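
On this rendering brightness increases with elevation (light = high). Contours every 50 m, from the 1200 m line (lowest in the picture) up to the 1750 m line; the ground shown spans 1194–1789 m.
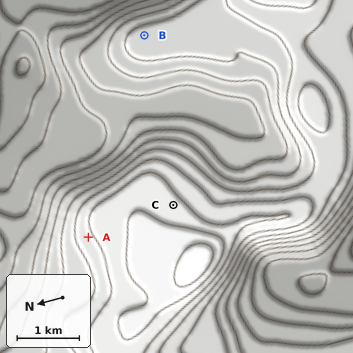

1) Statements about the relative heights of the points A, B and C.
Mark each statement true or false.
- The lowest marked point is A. false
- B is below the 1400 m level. false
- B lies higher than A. false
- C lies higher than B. true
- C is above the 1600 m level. true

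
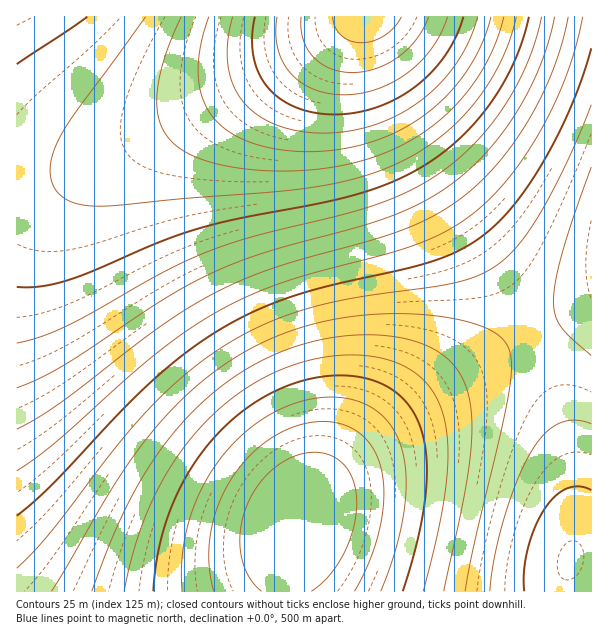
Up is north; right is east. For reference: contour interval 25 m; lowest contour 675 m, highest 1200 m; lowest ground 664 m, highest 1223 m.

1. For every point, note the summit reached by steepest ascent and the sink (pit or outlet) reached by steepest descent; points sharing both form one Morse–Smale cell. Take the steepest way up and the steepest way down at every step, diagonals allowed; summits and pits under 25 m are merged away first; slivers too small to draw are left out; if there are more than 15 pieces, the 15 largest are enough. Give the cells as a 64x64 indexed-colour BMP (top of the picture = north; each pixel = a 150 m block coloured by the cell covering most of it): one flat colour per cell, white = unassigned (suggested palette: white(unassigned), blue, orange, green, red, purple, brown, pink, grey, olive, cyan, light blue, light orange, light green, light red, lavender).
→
<image width="64" height="64" href="data:image/bmp;base64,Qk12CAAAAAAAAHYAAAAoAAAAQAAAAEAAAAABAAQAAAAAAAAIAAATCwAAEwsAABAAAAAAAAAA////ALR3HwAOf/8ALKAsACgn1gC9Z5QAS1aMAMJ34wB/f38AIr28AM++FwDox64AeLv/AIrfmACWmP8A1bDFABERERERERERERERERERESIiIiIiIiIiIiIiIiIiIiIiERERERERERERERERERERIiIiIiIiIiIiIiIiIiIiIiIREREREREREREREREREREiIiIiIiIiIiIiIiIiIiIiIhERERERERERERERERERESIiIiIiIiIiIiIiIiIiIiIiEREREREREREREREREREREiIiIiIiIiIiIiIiIiIiIiIRERERERERERERERERERESIiIiIiIiIiIiIiIiIiIiIhERERERERERERERERERERIiIiIiIiIiIiIiIiIiIiIiEREREREREREREREREREREiIiIiIiIiIiIiIiIiIiIiIRERERERERERERERERERERIiIiIiIiIiIiIiIiIiIiIhEREREREREREREREREREREiIiIiIiIiIiIiIiIiIiIiERERERERERERERERERERERIiIiIiIiIiIiIiIiIiIiIRERERERERERERERERERERESIiIiIiIiIiIiIiIiIiIhEREREREREREREREREREREREiIiIiIiIiIiIiIiIiIiERERERERERERERERERERERERIiIiIiIiIiIiIiIiIiIRERERERERERERERERERERERESIiIiIiIiIiIiIiIiIhEREREREREREREREREREREREREiIiIiIiIiIiIiIiIiERERERERERERERERERERERERERIiIiIiIiIiIiIiIiIRERERERERERERERERERERERERESIiIiIiIiIiIiIiIhEREREREREREREREREREREREREREiIiIiIiIiIiIiIiERERERERERERERERERERERERERERIiIiIiIiIiIiIiIRERERERERERERERERERERERERERERIiIiIiIiIiIiIhERERERERERERERERERERERERERERESIiIiIiIiIiIiEREREREREREREREREREREREREREREREiIiIiIiIiIiIREREREREREREREREREREREREREREREREiIiIiIiIiIhEREREREREREREREREREREREREREREREREiIiIiIiIiERERERERERERERERERERERERERERERERERIiIiIiIiIRERERERERERERERERERERERERERERERERERIiIiIiIhERERERERERERERERERERERERERERERERERERIiIiIiERERERERERERERERERERERERERERERERERERERIiIiIRERERERERERERERERERERERERERERERERERERERIiIhERERERERERERERERERERERERERERERERERERERERIiERERERERERERERERERERERERERERERERERERERERERIRERERERERERERERERERERERERERERERERERERERERERERERERERERERERERERERERERERERERERERERERERERERERERERERERERERERERERERERERERERERERERERERERERERERERERERERERERERERERERERERERERERERERERERERERERERERERERERERERERERERERERERERERERERERERERERERERERERERERERERERERERERERERERERERERERERERERERERERERERERERERERERERERERERERERERERERERERERERERERERERERERERERERERERERERERERERERERERERERERERERERERERERERERERERERERERERERERERERERERERERERERERERERERERERERERERERERERERERERERERERERERERERERERERERERERERERERERERERERERERERERERERERERERERERERERERERERERERERERERERERERERERERERERERERERERERERERERERERERERERERERERERERERERERERERERERERERERERERERERERMzMzEREREREREREREREREREREREREREREREREREREREzMzMzERERERERERERERERERERERERERERERERERERETMzMzMzERERERERERERERERERERERERERERERERERERMzMzMzMzEREREREREREREREREREREREREREREREREREzMzMzMzMzERERERERERERERERERERERERERERERERETMzMzMzMzMzERERERERERERERERERERERERERERERERMzMzMzMzMzMzEREREREREREREREREREREREREREREREzMzMzMzMzMzMzERERERERERERERERERERERERERERETMzMzMzMzMzMzMzERERERERERERERERERERERERERERMzMzMzMzMzMzMzMzEREREREREREREREREREREREREREzMzMzMzMzMzMzMzMzERERERERERERERERERERERERETMzMzMzMzMzMzMzMzMzERERERERERERERERERERERERMzMzMzMzMzMzMzMzMzMzEREREREREREREREREREREREzMzMzMzMzMzMzMzMzMzMxERERERERERERERERERERETMzMzMzMzMzMzMzMzMzMzMxERERERERERERERERERERMzMzMzMzMzMzMzMzMzMzMzMREREREREREREREREREREzMzMzMzMzMzMzMzMzMzMzMzMRERERERERERERERERETMzMzMzMzMzMzMzMzMzMzMzMzERERERERERERERERER"/>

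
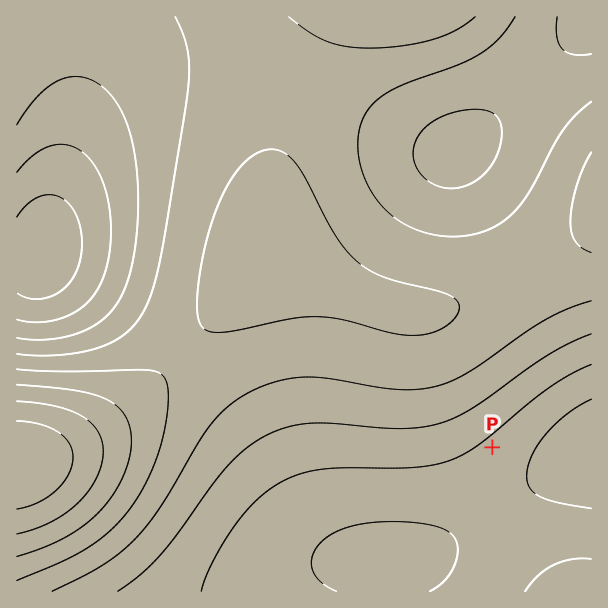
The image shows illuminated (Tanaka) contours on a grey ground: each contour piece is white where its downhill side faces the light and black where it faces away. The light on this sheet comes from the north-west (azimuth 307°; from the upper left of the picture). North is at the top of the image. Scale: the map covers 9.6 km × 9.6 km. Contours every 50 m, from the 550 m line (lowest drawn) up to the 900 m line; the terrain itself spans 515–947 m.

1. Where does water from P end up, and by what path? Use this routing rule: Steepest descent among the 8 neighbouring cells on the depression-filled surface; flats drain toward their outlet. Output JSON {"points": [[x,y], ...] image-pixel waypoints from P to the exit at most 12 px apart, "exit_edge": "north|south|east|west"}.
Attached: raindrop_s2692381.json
{"points": [[492, 447], [504, 459], [516, 470], [528, 470], [540, 470], [552, 470], [564, 465], [576, 461], [588, 456], [591, 456]], "exit_edge": "east"}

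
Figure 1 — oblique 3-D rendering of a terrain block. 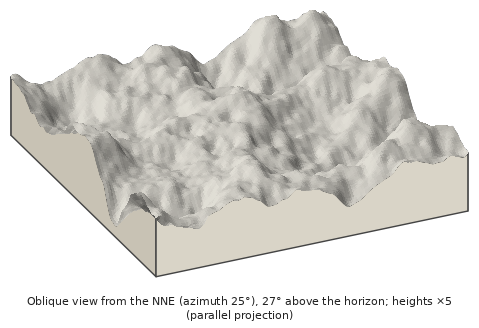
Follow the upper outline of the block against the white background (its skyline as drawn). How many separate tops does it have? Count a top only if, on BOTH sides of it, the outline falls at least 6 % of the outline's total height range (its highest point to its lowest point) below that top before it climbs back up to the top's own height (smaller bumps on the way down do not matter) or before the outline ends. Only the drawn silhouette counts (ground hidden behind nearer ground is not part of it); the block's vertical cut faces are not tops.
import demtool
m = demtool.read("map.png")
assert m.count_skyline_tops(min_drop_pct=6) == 3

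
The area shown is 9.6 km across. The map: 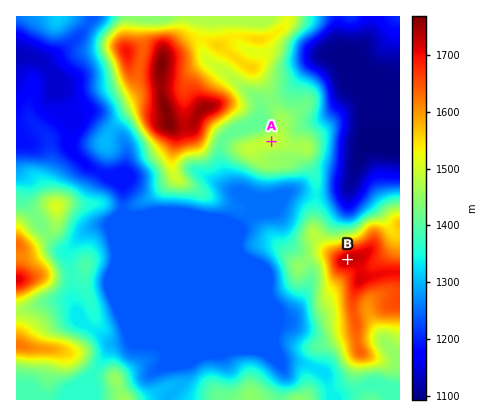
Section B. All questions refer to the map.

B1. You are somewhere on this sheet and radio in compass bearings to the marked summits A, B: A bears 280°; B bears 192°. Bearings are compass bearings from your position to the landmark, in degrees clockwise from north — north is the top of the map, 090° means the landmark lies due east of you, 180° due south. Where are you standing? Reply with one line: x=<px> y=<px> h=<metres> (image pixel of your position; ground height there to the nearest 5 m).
x=369 y=159 h=1105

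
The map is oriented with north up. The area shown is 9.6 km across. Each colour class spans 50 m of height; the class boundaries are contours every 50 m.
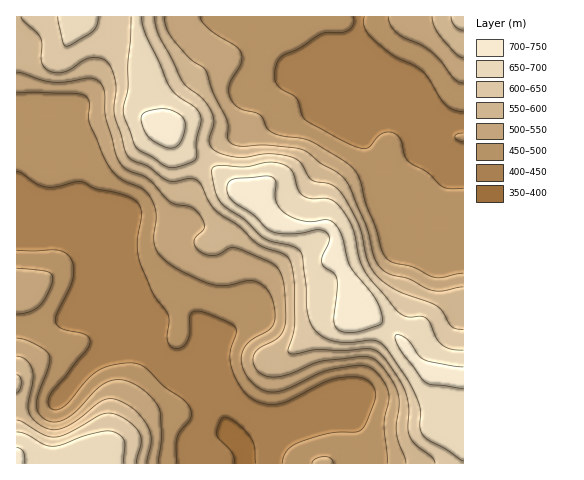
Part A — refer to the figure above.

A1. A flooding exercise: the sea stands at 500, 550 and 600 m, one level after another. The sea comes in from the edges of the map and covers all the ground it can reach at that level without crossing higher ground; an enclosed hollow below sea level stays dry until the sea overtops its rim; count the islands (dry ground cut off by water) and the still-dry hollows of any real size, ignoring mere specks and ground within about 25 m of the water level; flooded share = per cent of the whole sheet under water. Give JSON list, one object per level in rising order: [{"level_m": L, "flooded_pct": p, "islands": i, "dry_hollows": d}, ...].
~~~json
[{"level_m": 500, "flooded_pct": 51, "islands": 0, "dry_hollows": 0}, {"level_m": 550, "flooded_pct": 65, "islands": 0, "dry_hollows": 0}, {"level_m": 600, "flooded_pct": 75, "islands": 0, "dry_hollows": 0}]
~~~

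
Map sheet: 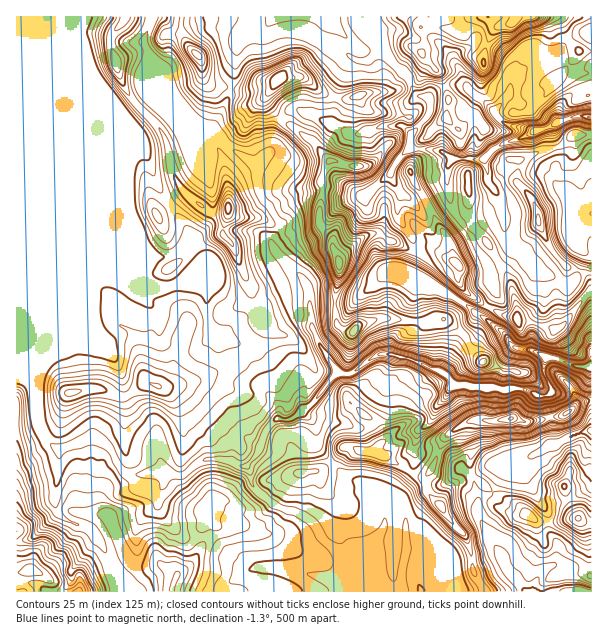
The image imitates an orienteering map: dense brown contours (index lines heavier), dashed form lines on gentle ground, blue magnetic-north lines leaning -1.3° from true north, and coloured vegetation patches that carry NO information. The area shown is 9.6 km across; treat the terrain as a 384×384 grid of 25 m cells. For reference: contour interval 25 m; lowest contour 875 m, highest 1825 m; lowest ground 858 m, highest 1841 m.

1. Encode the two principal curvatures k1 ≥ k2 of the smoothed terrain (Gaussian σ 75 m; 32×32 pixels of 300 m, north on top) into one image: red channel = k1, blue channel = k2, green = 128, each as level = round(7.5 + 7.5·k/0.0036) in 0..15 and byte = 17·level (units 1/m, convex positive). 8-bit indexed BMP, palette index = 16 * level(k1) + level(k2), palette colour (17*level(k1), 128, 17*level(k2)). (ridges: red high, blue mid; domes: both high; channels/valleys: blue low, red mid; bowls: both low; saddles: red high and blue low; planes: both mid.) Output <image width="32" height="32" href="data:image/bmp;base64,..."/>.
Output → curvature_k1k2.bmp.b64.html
<image width="32" height="32" href="data:image/bmp;base64,Qk02CAAAAAAAADYEAAAoAAAAIAAAACAAAAABAAgAAAAAAAAEAAATCwAAEwsAAAABAAAAAAAAAIAAABGAAAAigAAAM4AAAESAAABVgAAAZoAAAHeAAACIgAAAmYAAAKqAAAC7gAAAzIAAAN2AAADugAAA/4AAAACAEQARgBEAIoARADOAEQBEgBEAVYARAGaAEQB3gBEAiIARAJmAEQCqgBEAu4ARAMyAEQDdgBEA7oARAP+AEQAAgCIAEYAiACKAIgAzgCIARIAiAFWAIgBmgCIAd4AiAIiAIgCZgCIAqoAiALuAIgDMgCIA3YAiAO6AIgD/gCIAAIAzABGAMwAigDMAM4AzAESAMwBVgDMAZoAzAHeAMwCIgDMAmYAzAKqAMwC7gDMAzIAzAN2AMwDugDMA/4AzAACARAARgEQAIoBEADOARABEgEQAVYBEAGaARAB3gEQAiIBEAJmARACqgEQAu4BEAMyARADdgEQA7oBEAP+ARAAAgFUAEYBVACKAVQAzgFUARIBVAFWAVQBmgFUAd4BVAIiAVQCZgFUAqoBVALuAVQDMgFUA3YBVAO6AVQD/gFUAAIBmABGAZgAigGYAM4BmAESAZgBVgGYAZoBmAHeAZgCIgGYAmYBmAKqAZgC7gGYAzIBmAN2AZgDugGYA/4BmAACAdwARgHcAIoB3ADOAdwBEgHcAVYB3AGaAdwB3gHcAiIB3AJmAdwCqgHcAu4B3AMyAdwDdgHcA7oB3AP+AdwAAgIgAEYCIACKAiAAzgIgARICIAFWAiABmgIgAd4CIAIiAiACZgIgAqoCIALuAiADMgIgA3YCIAO6AiAD/gIgAAICZABGAmQAigJkAM4CZAESAmQBVgJkAZoCZAHeAmQCIgJkAmYCZAKqAmQC7gJkAzICZAN2AmQDugJkA/4CZAACAqgARgKoAIoCqADOAqgBEgKoAVYCqAGaAqgB3gKoAiICqAJmAqgCqgKoAu4CqAMyAqgDdgKoA7oCqAP+AqgAAgLsAEYC7ACKAuwAzgLsARIC7AFWAuwBmgLsAd4C7AIiAuwCZgLsAqoC7ALuAuwDMgLsA3YC7AO6AuwD/gLsAAIDMABGAzAAigMwAM4DMAESAzABVgMwAZoDMAHeAzACIgMwAmYDMAKqAzAC7gMwAzIDMAN2AzADugMwA/4DMAACA3QARgN0AIoDdADOA3QBEgN0AVYDdAGaA3QB3gN0AiIDdAJmA3QCqgN0Au4DdAMyA3QDdgN0A7oDdAP+A3QAAgO4AEYDuACKA7gAzgO4ARIDuAFWA7gBmgO4Ad4DuAIiA7gCZgO4AqoDuALuA7gDMgO4A3YDuAO6A7gD/gO4AAID/ABGA/wAigP8AM4D/AESA/wBVgP8AZoD/AHeA/wCIgP8AmYD/AKqA/wC7gP8AzID/AN2A/wDugP8A/4D/AJaWpceWhXd2p5d2h4eHiIeHh4eHh4eXh3bHp5WGpZSkp6eXlYWGl5ioqIeHd3aGhoeHh4eHh4d3ddd1hoeGhqaEuJaGdZeVqIeFpnZ3h4eHh4eHd4eHh3aU1nR2hqd1priUhYSGp4WXhYaXl5eXmJeGh4eHh4eGhPikhIanpKbIpnWEl6eol3aGmJiHl5eEhYaHiIiHhoT4pnOnuMiDt7indYWHh4Z2hoaXqJiXg5eIh5eHd3d0t8aVhaaWhJXHhaeGhYiHloaGhoSXmIWmqLiol4R0dKa3tnSVdnaGlsiGp4aGh4iFmIeHl4SElYSGhoW0yMfIpoXGZJV0dYWFt5anhJaGdoeHdoeYh4eXg6iYhaa3lbiWo+fHloZ0lHKAk6aEp3d2hpd2hpeHd4eXgpSVhoSmlbekhNf49/n49PmTtoS4l4anl3Wnh4eHh5iWloKmyJd2hpaBpqeGx4Nx5PSlhbi4uJamuKiXh4eHh4iHpqG3poeXqKWAkHCQ0LD1k4eGloaHdZeXh4eHh4eHh3e4gMCgt7SQcKbq9/b6wMBwd4eGh3Z2l4eHh3d3h4eHl6SC6IRwkqenlda3cJCR1rN3d4eHhoeHh4eYhneHiJingMj51ra2uKjGp5Cy5fnZg4d3h4eHmId3h5iGmIeXl4aB55O3yLanybeA4/i3hce0h4eHh4eIh4eGh4aGl6eGh3L1g3OWhnWBsOZzxnWGddeHh4eHh4eHhpeGd3XHl4aFY9bHc3V1c5X5lIW3dXaWtoeHh4eHh3d2lpd2dNd2hoWE6NmEdIS2t+mDloaGlteEh3eHh4d3h4andpTXp3V1hZX4tuXn1pant4OnhYXmdIaHh4eHh4eFp6eFhcalppV018amhLaElseCloZ2t8d0h3d3d4eHh4W4lafF2KeFhoXWpHRzuIS1lZSnhXXWpoWHd4eHh4eHhpaWt3S2loWXlra2c4KTlNZ0lrdzp8eEdoeHh4eHh4eGhceGdqeGhod1ltb3+ZLVtoWktqSnlnWHh4d3d4eHh4d1x3aHloSGdXTGt4WV55CzcrSjkLXXx6aGh3eHh3d3dpa3hoeFuHZ117eFdHO0orW1yKbYoWCg1/h3d3eHd4aVx4aGhoW4p6WFhHWXuLempLaXt4LG2JSQgHeHh4eHhNZ2hoaolZbIpmWWtsfIppVzlKeTlYWXx6XXh4eHh4TXlXd1lseVlLj519eFdYWWk6XGg7S0dYeYp5aHh4eHhOmWhXWn6IWEhZbYhoZ2hoWEuKeC2cdzh4eHl3eHh4aWxnSktuemhXaGhZSEhpeHhaenhJaVxYRjhZaWh4eHhoXHqIKmpnaHh4eHh4eYhnaGlqiXl5an2dbFp5U="/>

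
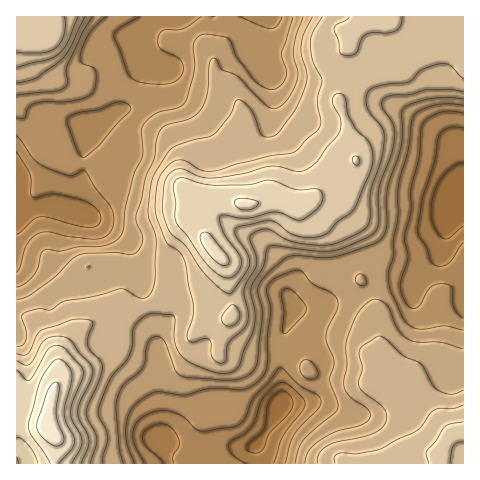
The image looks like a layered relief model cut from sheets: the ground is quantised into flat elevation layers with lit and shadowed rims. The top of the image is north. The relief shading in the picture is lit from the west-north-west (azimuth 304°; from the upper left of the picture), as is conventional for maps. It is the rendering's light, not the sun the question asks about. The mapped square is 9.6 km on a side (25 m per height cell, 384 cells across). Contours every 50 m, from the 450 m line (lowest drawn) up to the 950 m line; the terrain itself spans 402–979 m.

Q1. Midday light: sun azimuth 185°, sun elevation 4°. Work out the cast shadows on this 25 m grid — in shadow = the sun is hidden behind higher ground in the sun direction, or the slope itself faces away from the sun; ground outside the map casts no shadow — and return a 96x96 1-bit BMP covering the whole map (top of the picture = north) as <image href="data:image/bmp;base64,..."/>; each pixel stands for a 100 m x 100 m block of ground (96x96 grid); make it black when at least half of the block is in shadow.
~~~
<image width="96" height="96" href="data:image/bmp;base64,Qk2+BAAAAAAAAD4AAAAoAAAAYAAAAGAAAAABAAEAAAAAAIAEAAATCwAAEwsAAAIAAAAAAAAA////AAAAAAAAAAH8AAf8AAAAAAAAAAP8AA/8AAcAAAAAAAH8AA/8B//+AAAAAAH+AAf8B///wAAAAAH8AAP8D////gAAH4H8AAA4/////wAAP+H4AAAB/////4AAf/HwAAAB/////4AA//DAAAAB/////54A//AAAAAB//////8Qf/AAAAAB////P/8Af+AAAAAB///+H/8AP8AAAAAA///4B/8AH4AAAAAA///gA/8ADgAAAAAAf/+AAf8AAAAAAAAAAf4AAP8AAAAAAAAAAHwAAP//AAAAAAAAADwAAH//gAAAAAAAABgAAH//4AAAAAAAAAAAAH///4AAAAAAAAAAAD///8AAAAAAAAAAAD///+AAAAAAAAAAPx///+AAAAAAAAAAf5///+AAAAAAAAAB/////+AAAAAAAAB7/////8AAAAAAAAB7/////8AAAAAAAABz/////4AAAAAAAAAB/////4AAAAAAAAAB//9//4AAAAAAAAAB//9//4AAAAAAAAAB//9//+AAAABAAAAf//////gAAAP4AAA///////wAAAH+AAAf//////wAAAH+AAAP//////xwAAD+AAAP//////hwAAB8AAAH//////jwAAAAAAAH//////ngAAAAAAAH/////7HAAAAAAAAD/////4EAAAAAAAHD/////wEAAAAAAAHAf/////gAAAAAAABAP/9///4AAAfwAAAAH/9///8AAA/wAAAAD/9///8AAB/wAAAAD/////8AAD/wAAAAD/////8AAH/wAAAAD/////8AAP/gAAAAB/////8AAf/AAAAAB/////4AA/8AAAAAA/////4AAf4AAAAAAf9///4AAfgAAAAAAf8///4AAOAAAAAAAP8///wAAAAAAAAAAP8///wAAADwAAAAAH8///gAAAf8fgAAAH8///gAA////4AAAD8///AAD////+AAAB8f/+AD/////+AAAAMf/+AP/////+AAAAAN/8Af/////8AAAAAI/4Af/////8AAAAAIf4Af/////8AAAAAAf4AP/////8AAAAAAP4AH/////8BwAAAAP4AH/////8PwAAAAP4AD///////wAAAAH4AD///////wAAAAH4AD//////PwAAAAH4AB/////+H+AAAAH4AD/////8D/wAAAD4H//////4D/wAAADwH//////4B/wAAAAAD//////wB/wAAAAAA//////gB/wAAAAAAP/////gA/gAAAAAAH/////gA/AAAAAAAH/////A4QAAAAAAAH/////D8AAAAAAAAf/////B+AAAAAAAA//////B8AAAAABAA//////A8AAAAABgAf/////AAAAAAABwAD////+AAAAAAAB4AB////+AAAAAAAA4AA////8AAAAAAAAYAAf///8AAAAAAAAAAAf///8AAAAAAAAAAAP///8AAAAAAAAAAAP///9AAAAAAAAAAAf////wAAAAAAAAAA/////4AAAAAAgAAB//////AAAAAAAAAB//////wAAAA="/>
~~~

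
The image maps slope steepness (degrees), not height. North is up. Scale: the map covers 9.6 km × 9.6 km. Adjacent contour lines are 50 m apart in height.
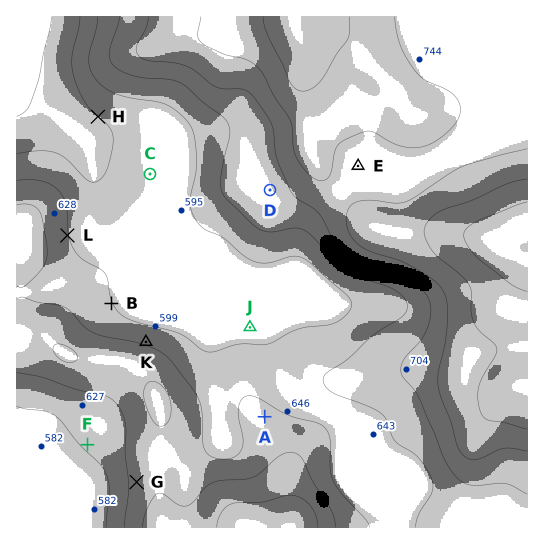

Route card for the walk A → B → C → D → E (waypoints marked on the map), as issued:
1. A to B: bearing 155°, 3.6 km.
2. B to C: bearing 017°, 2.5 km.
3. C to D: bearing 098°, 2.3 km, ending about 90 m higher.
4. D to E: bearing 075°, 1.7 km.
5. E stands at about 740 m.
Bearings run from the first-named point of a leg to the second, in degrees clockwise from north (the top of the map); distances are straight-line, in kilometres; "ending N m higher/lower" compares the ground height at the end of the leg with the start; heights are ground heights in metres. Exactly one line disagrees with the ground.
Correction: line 1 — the bearing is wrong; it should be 306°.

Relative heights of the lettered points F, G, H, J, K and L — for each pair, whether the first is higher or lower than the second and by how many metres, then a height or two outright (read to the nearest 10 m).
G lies higher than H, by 120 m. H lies lower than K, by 90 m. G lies higher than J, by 80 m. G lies higher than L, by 70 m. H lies lower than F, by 60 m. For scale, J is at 590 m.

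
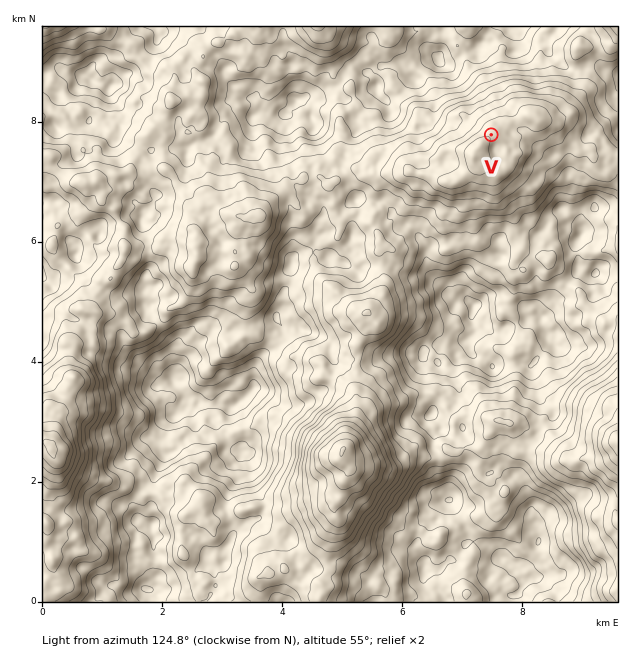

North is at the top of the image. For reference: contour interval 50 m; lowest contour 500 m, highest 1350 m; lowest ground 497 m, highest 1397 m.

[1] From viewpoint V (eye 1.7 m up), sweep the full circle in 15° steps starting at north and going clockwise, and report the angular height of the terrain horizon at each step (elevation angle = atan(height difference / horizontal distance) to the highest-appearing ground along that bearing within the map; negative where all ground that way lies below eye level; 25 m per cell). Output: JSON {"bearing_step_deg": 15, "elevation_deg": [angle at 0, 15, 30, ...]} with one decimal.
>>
{"bearing_step_deg": 15, "elevation_deg": [19.2, 18.8, 15.8, 12.5, 9.9, 10.0, 8.8, 9.3, 11.3, 14.3, 12.3, 10.9, 11.7, 12.0, 10.0, 9.0, 7.8, 7.2, 12.9, 15.6, 17.5, 19.9, 22.4, 20.3]}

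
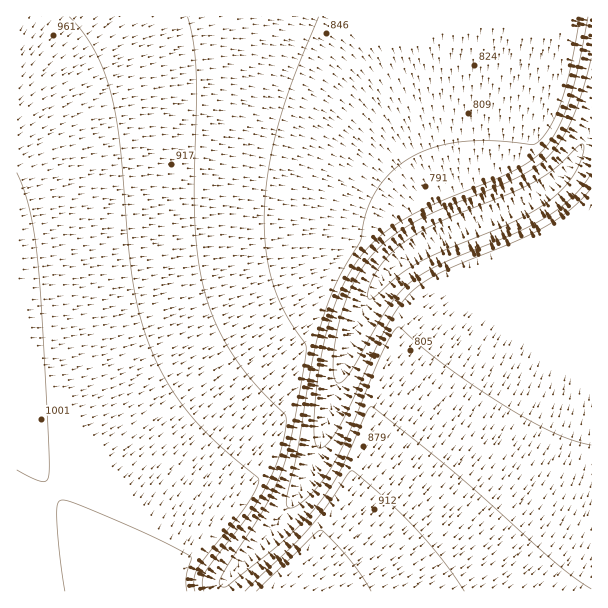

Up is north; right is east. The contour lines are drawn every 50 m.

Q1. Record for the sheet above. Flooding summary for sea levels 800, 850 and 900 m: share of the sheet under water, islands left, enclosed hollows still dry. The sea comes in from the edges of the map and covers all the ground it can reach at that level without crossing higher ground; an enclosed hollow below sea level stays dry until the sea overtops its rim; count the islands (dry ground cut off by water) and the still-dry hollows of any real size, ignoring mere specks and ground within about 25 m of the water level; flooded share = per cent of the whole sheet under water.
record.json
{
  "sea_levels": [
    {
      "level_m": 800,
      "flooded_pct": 21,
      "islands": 0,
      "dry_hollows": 0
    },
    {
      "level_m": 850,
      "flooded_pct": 45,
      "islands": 0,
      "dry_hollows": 0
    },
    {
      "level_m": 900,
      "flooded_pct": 60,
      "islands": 0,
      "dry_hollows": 0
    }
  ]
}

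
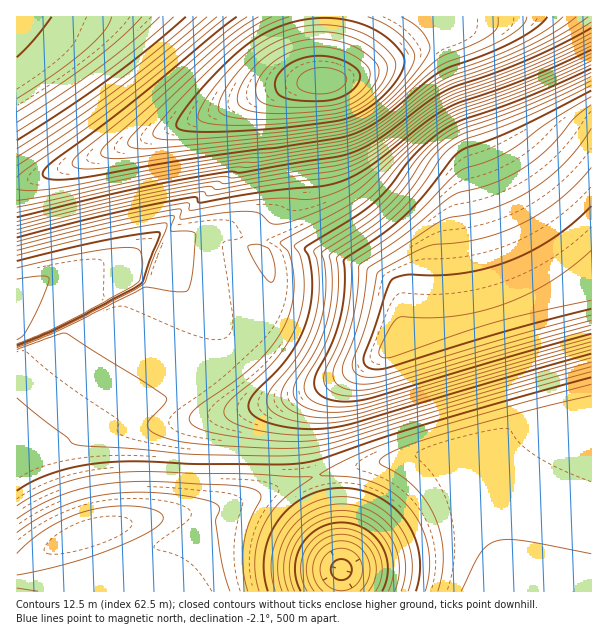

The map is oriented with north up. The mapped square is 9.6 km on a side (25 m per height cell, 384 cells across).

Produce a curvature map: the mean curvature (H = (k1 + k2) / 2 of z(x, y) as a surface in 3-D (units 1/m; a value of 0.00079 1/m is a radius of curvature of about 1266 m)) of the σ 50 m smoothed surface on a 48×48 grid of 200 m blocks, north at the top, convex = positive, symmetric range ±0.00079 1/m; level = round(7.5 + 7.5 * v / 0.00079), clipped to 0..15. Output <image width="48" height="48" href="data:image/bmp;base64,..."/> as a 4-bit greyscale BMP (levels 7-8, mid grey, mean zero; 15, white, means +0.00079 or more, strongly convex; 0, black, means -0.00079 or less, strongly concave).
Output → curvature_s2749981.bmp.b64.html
<image width="48" height="48" href="data:image/bmp;base64,Qk32BAAAAAAAAHYAAAAoAAAAMAAAADAAAAABAAQAAAAAAIAEAAATCwAAEwsAABAAAAAAAAAAAAAAABEREQAiIiIAMzMzAERERABVVVUAZmZmAHd3dwCIiIgAmZmZAKqqqgC7u7sAzMzMAN3d3QDu7u4A////AHd3d3d4iIiIiIiId2ZVVnd4iIiIiIh3d3d3d3d3iIiIiIiId2VVVmd4iIiIiIh3d4iHd3d3d4iIiIiId2VVVmd4iIiIiIh3d4iIiId3d3iIiIiId2ZVZneIiIiIiId3d4iIiIiId3d4iIiId3ZmZ3eIiIiIiId3d4iIiIiIiId3eIiIh3d3d3iIiIiIiHd3d4iIiIiIiIiIiIiIiHd3d4iIiIiIiHd3d3iIiIiIiIiIiIiIiIiIiIiIiIiIh3d3d3d3iIiIiIiIiIiJmYiIiIiIiIiIh3d3d3d3d3iIiIiIiIiImZmYiIiIiIiId3d3d3d3d3d3d3d4iIiIiJmZmYiIiIiHd3d3d4d3d3d3d3d3d3iIiIiZmZmYiIh3d3d3d4iHd3d3d3d3d3d3d4iImZmZmZiIh3d3d4h4iId3d3d3d3d3d3d3iImZmZmZiIh3d3d3d4iIh3d3d3d3d3d3eIiIiZmZmZiIh3d3h3eIiIh3d3d3dmZmZ3iIiIiZmZmZmHd3d3d3iIiIh3d3ZmZmZnd3iIiIiJmZmXd3d3d3d3iIiIiHdmZmZmd3d3iIiIiJmXh3d3d3d3d4iIiIh3ZmVVZnd3d3eIiIiKh3d3d3d3d3eIiIiIh2ZVZmZmd3d3eIiM/Id3d3d3d3d4iIiIiHd2ZmZmZmd3d3dxB/yId3d3d3d3iIiIiHd3d3dmZmZmZ3d3dAb7h3d3d3d3eIiIiHd3d3d3dmZmZmZ3d3UH6od3iId3eIiIiId3d3d3d3dmZmZnd3d0GOqIiId3eIiIiId3d3d3d3d3d2Znd3d3dBmGd3d3eIiIiId3d3d3d3d3d3d2Znd3d3O3d3d3eIiIiHdmZ3d3d3d3d3d2ZmZmd3S4d3d3iIiIhlVnd3d3d3d3d3d3ZmZmZmVqd4iImZhlVnd3d3d3d3d3d3d3d3dmZmYqd3d3d2d4iIh3d3d3d3d3d3d4d3d3dmZUpmZ3eIiIiIiHd3d3iIiHd3d5iId3d3dlWWZmZ3iIiIiId3d3iIiIh3d5mYiId3d3VJdmZmZ4iIiIh3d3eIiIiId5mZmYiIh3dkiHZmZnd4iIiHd3eIiIiIh5mZmZmIiIh3V4d3Zmd3d3d3d3eIiIiIiImZqpmZiIiIh2iHd3d3d3dnd3eIiIiIiIiImZqqmZiIiId4d3d3d3dmZmZ3iIiIiHeIiImZqpmZmIiIiHd4iHd2ZmZmd3iIiHd4iIiImZqZmZmIiIiIiId3ZmZmZmd3eHd3eIiIiImZmZmZmYiZmYiHd2Z3ZmZmZ3d3d3iIiIiImZmZmZmZmZiId3d3d3ZmZnd3d3d4iIiIiIiJmZqqqZmIh3eHd3d3Znd3d3d3iIiIiIiIiZqqqpmYiIiIiHd3d3d3d3d3d4iIiIiIiImZmZmZiImIiIiHd3d3d3d3d3eIiIiIiIiIiImZmJmZmYiIiHd3d3d3d3d4iIiIiIiIiId4iJmZmZmYiHd3d3d3d3d3eIiIiIiIiHd3eIiZmZmZmXd3d3d3d3d3d4iIiIiIh3d3eIiIiZmZmQ=="/>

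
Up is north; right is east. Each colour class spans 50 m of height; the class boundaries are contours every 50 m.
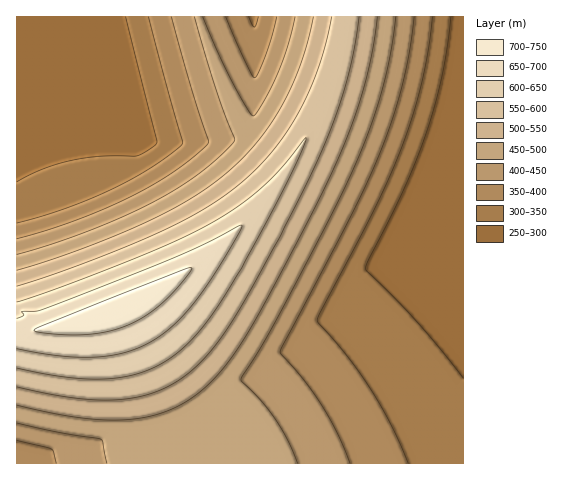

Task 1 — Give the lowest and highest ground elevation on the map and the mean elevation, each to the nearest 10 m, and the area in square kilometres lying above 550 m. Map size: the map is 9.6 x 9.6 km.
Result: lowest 250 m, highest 740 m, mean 440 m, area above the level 19.3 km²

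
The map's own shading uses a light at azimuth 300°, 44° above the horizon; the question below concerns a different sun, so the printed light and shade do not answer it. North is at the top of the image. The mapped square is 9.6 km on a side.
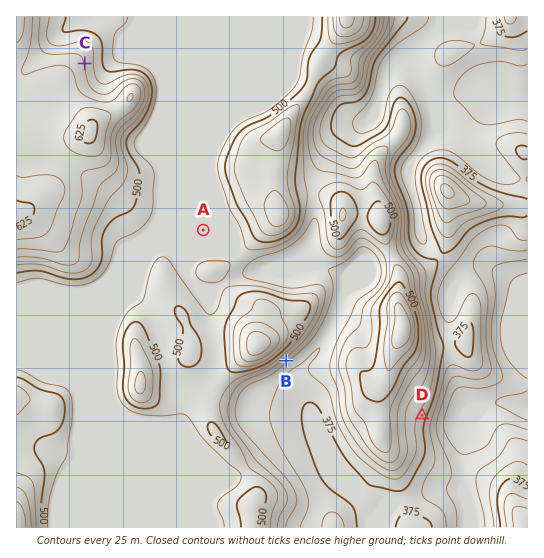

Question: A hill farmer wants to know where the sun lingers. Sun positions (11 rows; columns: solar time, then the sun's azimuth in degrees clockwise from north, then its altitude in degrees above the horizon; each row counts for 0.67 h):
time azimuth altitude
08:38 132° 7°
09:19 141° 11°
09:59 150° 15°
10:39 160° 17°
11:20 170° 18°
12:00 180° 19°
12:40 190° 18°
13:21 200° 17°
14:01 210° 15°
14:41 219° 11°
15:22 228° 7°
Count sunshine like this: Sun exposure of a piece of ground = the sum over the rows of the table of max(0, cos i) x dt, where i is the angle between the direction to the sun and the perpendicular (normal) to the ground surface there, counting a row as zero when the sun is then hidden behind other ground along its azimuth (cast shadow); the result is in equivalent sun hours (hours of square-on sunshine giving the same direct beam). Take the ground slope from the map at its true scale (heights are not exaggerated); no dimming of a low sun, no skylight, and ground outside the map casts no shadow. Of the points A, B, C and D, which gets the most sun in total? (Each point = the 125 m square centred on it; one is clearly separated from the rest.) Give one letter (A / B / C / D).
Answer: B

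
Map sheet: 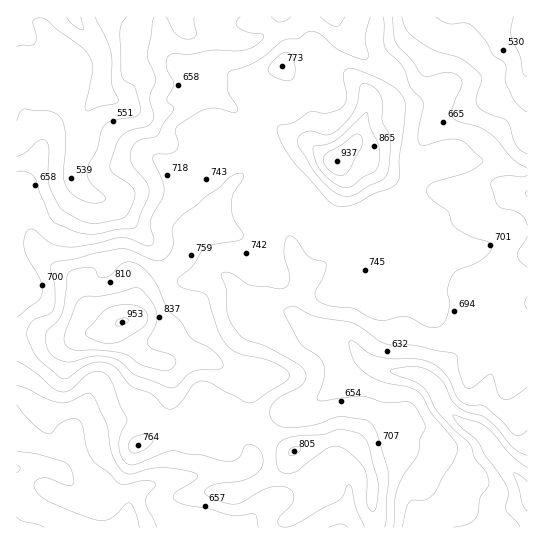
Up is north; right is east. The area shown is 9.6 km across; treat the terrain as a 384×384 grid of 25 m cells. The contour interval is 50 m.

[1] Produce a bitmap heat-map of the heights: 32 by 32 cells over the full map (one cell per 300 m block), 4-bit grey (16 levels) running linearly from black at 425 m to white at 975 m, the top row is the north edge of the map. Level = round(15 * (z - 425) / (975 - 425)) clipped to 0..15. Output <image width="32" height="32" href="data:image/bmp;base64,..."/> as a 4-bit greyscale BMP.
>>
<image width="32" height="32" href="data:image/bmp;base64,Qk12AgAAAAAAAHYAAAAoAAAAIAAAACAAAAABAAQAAAAAAAACAAATCwAAEwsAABAAAAAAAAAAAAAAABEREQAiIiIAMzMzAERERABVVVUAZmZmAHd3dwCIiIgAmZmZAKqqqgC7u7sAzMzMAN3d3QDu7u4A////ACIzMzNVZmZneHdnh1REMyIzNEREVmZ3d3iIeJdVREMhNERERFVniIh4iIiXVVRDISMzRWZmZnd4mYiIl2ZUQxEzRFV4h3eIeJqYiYdmVUITRFRWiZiIiIiZmZmHZmQxNFVVVniIiIiId3iId2ZTI1VVZWZ4iYiImHZnd2ZlM0VmZndniZqYmZmHZmZmVDVmZniZd5q7qqqamHZlRDNGZneJqqqszLuqmYdmVUVVZmZnmrzN3Lu6qId2ZlVmZnZmd5q83u3Lqph3dmZmd3d3ZneIm93uyqmXdmZnd4iIh3d2eJvMzLqZh3d3eIiIiId3dniaurupmIeIh3iJiIiHd3d4maqqmZmIiId4iZiIiId2eIiImImZmZiHiIiIiIiIdnd2ZneJmZmYiIiIiIiId3Z3ZURWeJmZiIiIiIiIh3dmdlQzRXiZmYiIiamIiHd2ZXZDNEV4iZmYiJvLqYh3dmVlQzRWeIiZmZmt3MqIiId2VUM0VneImZmavd3KiIiHZUVDNFZniIiImrvNuod3dlREQyM0VniIiJmZrLqXdmVUMzMiI1Z3d4iImZu6l3ZUQzMzITNWd3iIiZmaqYd2VEMzMyI0Vnd3iJmImZh2ZlQyIjMhNFZmd3iYiIeIZVVEMiIiEjRVVWZmeId3h1VEQzIiIRI0VUVmZmd2Z4ZUQzMi"/>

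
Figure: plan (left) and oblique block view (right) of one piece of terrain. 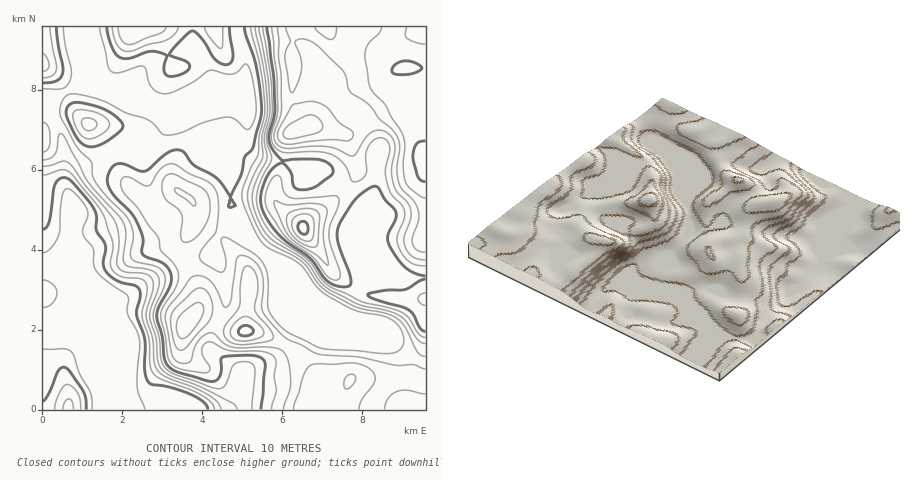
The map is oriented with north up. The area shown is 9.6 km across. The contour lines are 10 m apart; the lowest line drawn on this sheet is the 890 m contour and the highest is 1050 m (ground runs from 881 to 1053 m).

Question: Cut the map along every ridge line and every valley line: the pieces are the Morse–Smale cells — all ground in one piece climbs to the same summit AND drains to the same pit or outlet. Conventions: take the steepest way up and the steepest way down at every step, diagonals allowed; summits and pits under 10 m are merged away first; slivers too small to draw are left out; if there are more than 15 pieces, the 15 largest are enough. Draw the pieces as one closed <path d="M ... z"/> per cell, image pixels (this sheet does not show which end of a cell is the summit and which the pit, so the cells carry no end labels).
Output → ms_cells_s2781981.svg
<path d="M426 26l-188 0-1 8 8 24 1 10-2 6-24 12-20 3-21 7 57 0 14 6 8 0 32-2 16-9 6 0 24 6 10 12 8 3 10 8 14 24 1 8-5 42-16 38 2 54 38-2 10-5 18-3z"/><path d="M142 92l-44 0 46 19 12 7 9 10-8 12-5 4-18 0-20 6-18 11-22 9-8 12 5 18 0 68 29 66 0 47 1-59 7-18 20-8 26-18 48-20 16-22 15-14-4-50-11-26 0-18-3-14-39-17-18 2z"/><path d="M216 240l-14 18-48 20-26 18-20 8-7 18 0 64 3 8 0 16 112 0 12-2 7-6 5-14 1-14-7-8-20-12-4-8 4-16 12-26-2-24-6-18 0-14z"/><path d="M198 96l-22 2 39 16 3 14 0 18 11 26 3 36 14 28 62 62 36 14 15-26-1-76 2-8-32-30-22-9-16 1-36-9-5-5-3-8 1-20-11-10z"/><path d="M272 262l3 20 19 48-12 20-8 8-26 11-5 5-8 28-7 6-12 2 158 0 3-14 14-16 5-10 0-14-5-12-65-28z"/><path d="M312 91l-6 0-16 9-32 2-8 0-14-6-37 0 37 16 11 10-1 20 3 8 5 5 36 9 16-1 22 9 32 30-2 8 0 22 18-46 3-40-17-29-16-8-10-12z"/><path d="M192 26l-118 0 0 34 3 16-5 12 24 4 46 0 16 7 12 0 18-8 22-15-7-18-10-14z"/><path d="M232 208l1 14-17 16 2 24 6 18 2 24-12 26-4 16 4 8 20 12 8 10 6-7 26-11 12-14 8-18-17-38-2-16-5-14-24-22z"/><path d="M74 88l-21 10-2 14 12 32 0 34 3 9 3-11 9-8 16-6 26-14 14-4 18 0 13-14-9-12-12-7-46-19z"/><path d="M60 319l-18 3 0 88 62 0 0-16-4-10 0-20-7-18-9-14z"/><path d="M426 277l-14 1-14 6-38 2-16 26-34-12 12 12 68 28 24 18 12 4z"/><path d="M46 112l-4 0 0 154 28 2 1-68-8-22 1-28-7-26-5-8z"/><path d="M70 267l-28 1 0 52 12 1 6-2 24 13 9 14 7 17 0-29-22-54z"/><path d="M236 26l-44 0 1 18 10 14 7 18-12 10-16 9 18-6 20-3 24-12 2-6-1-10-7-20z"/><path d="M74 26l-32 0 0 86 8 2 3-16 17-8 6-8z"/>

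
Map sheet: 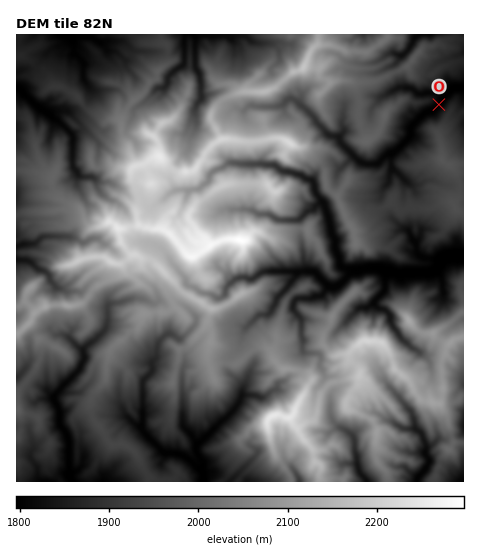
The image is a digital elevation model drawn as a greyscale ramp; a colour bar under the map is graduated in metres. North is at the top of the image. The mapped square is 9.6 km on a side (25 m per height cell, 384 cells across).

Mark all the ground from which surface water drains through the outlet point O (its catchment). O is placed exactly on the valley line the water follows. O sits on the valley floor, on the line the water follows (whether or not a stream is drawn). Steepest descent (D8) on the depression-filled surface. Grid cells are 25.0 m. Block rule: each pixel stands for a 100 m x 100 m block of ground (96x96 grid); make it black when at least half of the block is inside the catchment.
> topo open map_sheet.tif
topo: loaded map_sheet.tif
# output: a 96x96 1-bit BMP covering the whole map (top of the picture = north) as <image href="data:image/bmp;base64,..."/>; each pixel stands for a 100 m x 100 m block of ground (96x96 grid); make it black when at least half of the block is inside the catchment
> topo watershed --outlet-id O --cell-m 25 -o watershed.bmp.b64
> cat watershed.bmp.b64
<image width="96" height="96" href="data:image/bmp;base64,Qk2+BAAAAAAAAD4AAAAoAAAAYAAAAGAAAAABAAEAAAAAAIAEAAATCwAAEwsAAAIAAAAAAAAA////AAAAAAAAAAAAAAAAAAAAAAAAAAAAAAAAAAAAAAAAAAAAAAAAAAAAAAAAAAAAAAAAAAAAAAAAAAAAAAAAAAAAAAAAAAAAAAAAAAAAAAAAAAAAAAAAAAAAAAAAAAAAAAAAAAAAAAAAAAAAAAAAAAAAAAAAAAAAAAAAAAAAAAAAAAAAAAAAAAAAAAAAAAAAAAAAAAAAAAAAAAAAAAAAAAAAAAAAAAAAAAAAAAAAAAAAAAAAAAAAAAAAAAAAAAAAAAAAAAAAAAAAAAAAAAAAAAAAAAAAAAAAAAAAAAAAAAAAAAAAAAAAAAAAAAAAAAAAAAAAAAAAAAAAAAAAAAAAAAAAAAAAAAAAAAAAAAAAAAAAAAAAAAAAAAAAAAAAAAAAAAAAAAAAAAAAAAAAAAAAAAAAAAAAAAAAAAAAAAAAAAAAAAAAAAAAAAAAAAAAAAAAAAAAAAAAAAAAAAAAAAAAAAAAAAAAAAAAAAAAAAAAAAAAAAAAAAAAAAAAAAAAAAAAAAAAAAAAAAAAAAAAAAAAAAAAAAAAAAAAAAAAAAAAAAAAAAAAAAAAAAAAAAAAAAAAAAAAAAAAAAAAAAAAAAAAAAAAAAAAAAAAAAAAAAAAAAAAAAAAAAAAAAAAAAAAAAAAAAAAAAAAAAAAAAAAAAAAAAAAAAAAAAAAAAAAAAAAAAAAAAAAAAAAAAAAAAAAAAAAAAAAAAAAAAAAAAAAAAAAAAAAAAAAAAAAAAAAAAAAAAAAAAAAAAAAAAAAAAAAAAAAAAAAAAAAAAAAAAAAAAAAAAAAAAAAAAAAAAAAAAAAAAAAAAAAAAAAAAAAAAAAAAAAAAAAAAAAAAAAAAAAAAAAAAAAAAAAAAAAAAAAAAAAAAAAAAAAAAAAAAAAAAAAAAAAAAAAAAGAAAAAAAAAAAAAAAHAAAAAAAAAAAAAAAPgAAAAAAAAAAAAAAP8MIAAAAAAAAAAAAf/f+AAAAAAAAAAAAf///wAAAAAAAAAAA////4AAAAAAAAAAB////4AAAAAAAAAAD////4AAAAAAAAAAD////4AAAAAAAAAAD////4AAAAAAAAAAD////wAAAAAAAAAAD////gAAAAAAAAAAH////AAAAAAAAAAAP///+AAAAAAAAAAAf///+AAAAAAAAAAA////+AAAAAAAAAAH////+AAAAAAAA/+f//v/+AAAAAAAB/////n/8AAAAAAAB/////D/+AAAAAAAD/////D//AAAAAAAD/////B//AAAAAAAD////+B//AAAAAAAD////+B//AAAAAAAB/////Af+AAAAAAAA/////AOcAAAAAAAAf///+AAAAAAAAAAAD///+AAAAAAAAAAAAB//+AAAAAAAAAAAAAf/8AAAAAAAAAAAAAP8AAAAAAAAAAAAAAH4AAAAAAAAAAAAAAB4AAAAAAAAAAAAAAAAAAAAAAAAAAAAAAAAAAAAAAAAAAAAAAAAAAAAAAAAAAAAAAAAAAAAAAAAAAAAAAAAAAAAAAAAAAAAAAAAAAAAAAAAAAAAAAAAAAAAA="/>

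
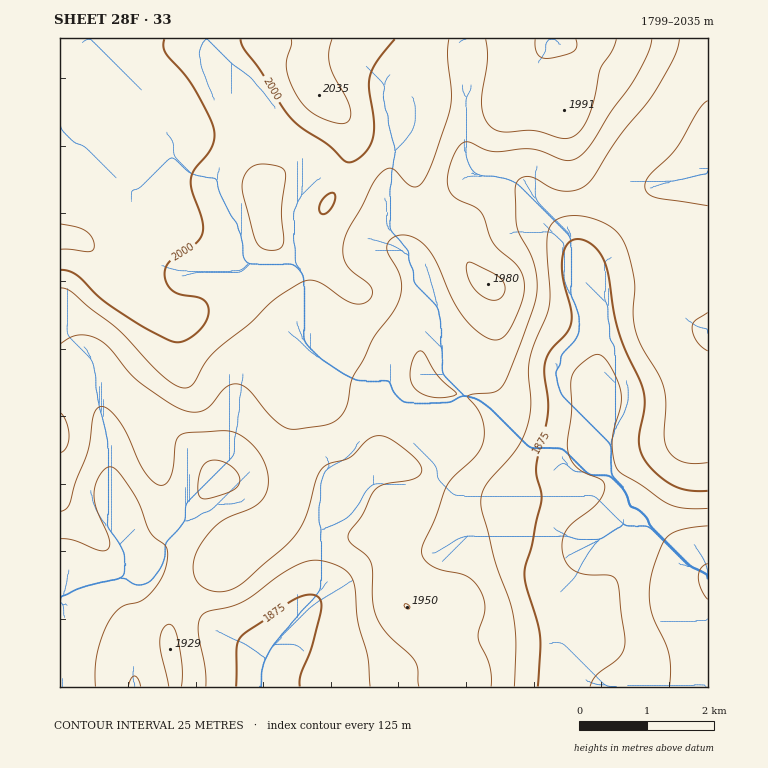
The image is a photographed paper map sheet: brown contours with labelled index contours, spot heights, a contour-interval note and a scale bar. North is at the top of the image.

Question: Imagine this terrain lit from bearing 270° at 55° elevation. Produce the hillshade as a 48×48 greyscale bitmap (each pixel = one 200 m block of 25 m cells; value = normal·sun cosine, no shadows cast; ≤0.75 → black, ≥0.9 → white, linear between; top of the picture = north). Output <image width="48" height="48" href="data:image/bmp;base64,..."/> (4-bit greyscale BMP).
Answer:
<image width="48" height="48" href="data:image/bmp;base64,Qk32BAAAAAAAAHYAAAAoAAAAMAAAADAAAAABAAQAAAAAAIAEAAATCwAAEwsAABAAAAAAAAAAAAAAABEREQAiIiIAMzMzAERERABVVVUAZmZmAHd3dwCIiIgAmZmZAKqqqgC7u7sAzMzMAN3d3QDu7u4A////AJqoZ6p0I0Z3d4iJmZmId3UyNFVmZmVVVZmoZ6lzI1Z3d4iJmZmId2UyNFVmZmVUVYmoeKljI1Z3d4iZmZmHdmVDNFZmZlVEVYmpeKlTNFZ3d4iZqqmHZmVDNFZmZVREVYmZiJlTNWZmd4iau6h2VWVDNFZmZURFVoiZiJhkVVVWZ3iby6hmVVUyNGd2VERFZniZiIl3dlRFZniby5dmZlQyNWd2VERFZniIh4mZl1QzRniby5dmZlQiNWZmZURFZoiId4mrqGQzRWeauoZmZlQzRVVndkRFZoiHZ4iruXVERWeJmHZmZlRERERnd1RFVoh2Z4iauYZVRWiIh3ZmZlVFRERWd2VVVndlaIh5qph2VFeIh3ZlVVVVRERWZ3ZmZlVFeZhnmZiHZFaIiHdlVVVVVEVVVnd3ZkM1eahWeImZdUV4mHdmVEVVVVVVVniYdzM2iqdUZ4mqhUV4iHd2VERVZVVmZomZdzI2mpdEV4mrlkV3d3d3ZURFVVVmd5qpdzI2mpZEV4mqllVnd3eIdlREREVniaqodzI2moVEZ4mqhlZmZ3iIdlVDMzVnmruodzM2moVWZ4iZh2ZlZ3iHdmVUIjRnmruphzNHmXZ3ZniZh3ZVVnd3d2ZUISRXirupiERYmHiHZWiZh3ZVVmd3d3ZkISNXiru6iEVomImXVGiZh2ZVVWZ3d3dkISRXiru5h1VomZqGRGeJh2ZVVVZ3d3dkESRXirupd1VomqqFRGeIdmZlVVZ3d3djETRnm7uYdmZ5qql1RGd3ZmdmVFZ3iIdSATVXm8qHZmeJqph2RFZ2Znd2VEV4iIhiATRWm7l2ZneKqph2VFZmZnd2VEVomZhiATRGrLhmZomqqXd2VFZmZnd3ZDRomphiASNHq6hmd5q6l2ZmZVZmZneHZDNYqphiABJIq5d3d6q5hlVmZmZ2ZneHZDNYqphSAAJYu5h3d5qYZUVWZmZ3Z3d2VURpuoZSAAJpu5iHd4iHZVVWZmZ3d3dlVVV6qXVDEAJpupiHd3dmZmZmZVVniIZUVWaKqFRDMhN5qZiHd3ZmZ3ZlVVVniYZEVWeJhkM0QzV5mIh3d3ZmZ3dlVVVnmZZDRniIdlRERFZ4h3d3d3dmZ3dlVVVnmZdTRXh2VVVEVmZ3dnd3d3d2Z3dmVVVniZhkRXhkRWZVZ3dlVmZ3d3d3d3dmVVZ3iJl1RXhjNWZmeIdVVWZnd3d3d3d2ZVVneJmGRXhjJGdmeIdURWZmZ3d3d3d3ZVVneJmXRGhzJHd2eIdDNVZmZnd3d3d3ZVVniZmHQ1d0NIh2eIYyNFZmZnd3d3d3ZVVompmGMkeGNYmHd4YyI1VVZnd3d3h2VFZ5qphkIkiWRYqXd3ZCI0VVZnd3d4h1RGeaupdUI1iWNYqHZ3ZUMzRVVnd3d4dkRWiruYZUNGiFNYmHZ3dlQzNFVnd3d3dUVomqqHZURWh1NYmGZ3d2VDNEVXd3d3ZVZ5mqmHZVVWdkRYmGZ3d3ZUM0VXd3d2ZVaJmZiHZlVWZkRoiGZ3d3ZUM0RQ=="/>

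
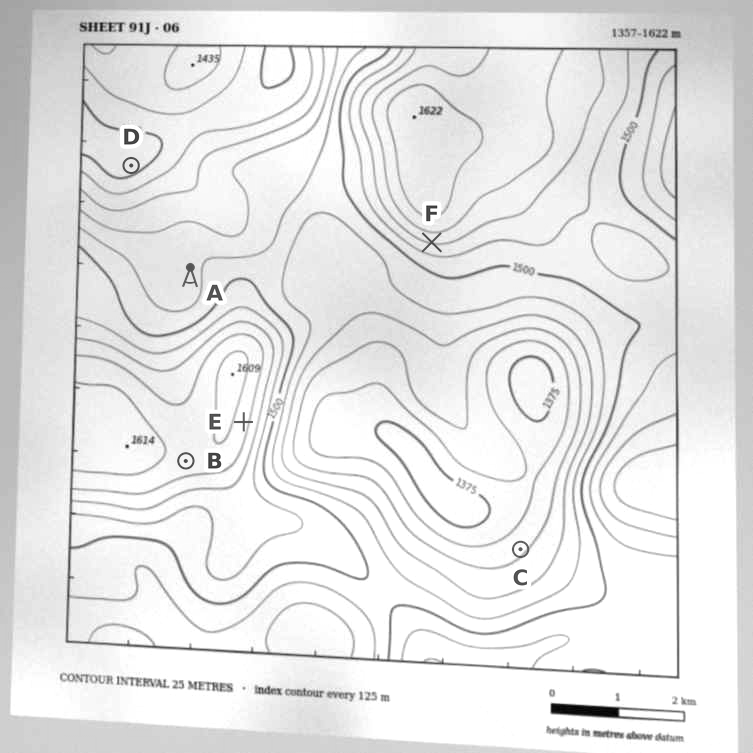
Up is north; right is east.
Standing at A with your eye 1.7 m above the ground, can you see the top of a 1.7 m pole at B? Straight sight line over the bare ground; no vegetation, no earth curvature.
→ no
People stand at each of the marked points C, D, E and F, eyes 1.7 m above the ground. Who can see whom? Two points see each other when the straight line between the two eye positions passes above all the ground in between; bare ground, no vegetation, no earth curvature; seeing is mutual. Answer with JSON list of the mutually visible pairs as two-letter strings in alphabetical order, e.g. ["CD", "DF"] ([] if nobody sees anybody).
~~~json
["CE", "CF", "EF"]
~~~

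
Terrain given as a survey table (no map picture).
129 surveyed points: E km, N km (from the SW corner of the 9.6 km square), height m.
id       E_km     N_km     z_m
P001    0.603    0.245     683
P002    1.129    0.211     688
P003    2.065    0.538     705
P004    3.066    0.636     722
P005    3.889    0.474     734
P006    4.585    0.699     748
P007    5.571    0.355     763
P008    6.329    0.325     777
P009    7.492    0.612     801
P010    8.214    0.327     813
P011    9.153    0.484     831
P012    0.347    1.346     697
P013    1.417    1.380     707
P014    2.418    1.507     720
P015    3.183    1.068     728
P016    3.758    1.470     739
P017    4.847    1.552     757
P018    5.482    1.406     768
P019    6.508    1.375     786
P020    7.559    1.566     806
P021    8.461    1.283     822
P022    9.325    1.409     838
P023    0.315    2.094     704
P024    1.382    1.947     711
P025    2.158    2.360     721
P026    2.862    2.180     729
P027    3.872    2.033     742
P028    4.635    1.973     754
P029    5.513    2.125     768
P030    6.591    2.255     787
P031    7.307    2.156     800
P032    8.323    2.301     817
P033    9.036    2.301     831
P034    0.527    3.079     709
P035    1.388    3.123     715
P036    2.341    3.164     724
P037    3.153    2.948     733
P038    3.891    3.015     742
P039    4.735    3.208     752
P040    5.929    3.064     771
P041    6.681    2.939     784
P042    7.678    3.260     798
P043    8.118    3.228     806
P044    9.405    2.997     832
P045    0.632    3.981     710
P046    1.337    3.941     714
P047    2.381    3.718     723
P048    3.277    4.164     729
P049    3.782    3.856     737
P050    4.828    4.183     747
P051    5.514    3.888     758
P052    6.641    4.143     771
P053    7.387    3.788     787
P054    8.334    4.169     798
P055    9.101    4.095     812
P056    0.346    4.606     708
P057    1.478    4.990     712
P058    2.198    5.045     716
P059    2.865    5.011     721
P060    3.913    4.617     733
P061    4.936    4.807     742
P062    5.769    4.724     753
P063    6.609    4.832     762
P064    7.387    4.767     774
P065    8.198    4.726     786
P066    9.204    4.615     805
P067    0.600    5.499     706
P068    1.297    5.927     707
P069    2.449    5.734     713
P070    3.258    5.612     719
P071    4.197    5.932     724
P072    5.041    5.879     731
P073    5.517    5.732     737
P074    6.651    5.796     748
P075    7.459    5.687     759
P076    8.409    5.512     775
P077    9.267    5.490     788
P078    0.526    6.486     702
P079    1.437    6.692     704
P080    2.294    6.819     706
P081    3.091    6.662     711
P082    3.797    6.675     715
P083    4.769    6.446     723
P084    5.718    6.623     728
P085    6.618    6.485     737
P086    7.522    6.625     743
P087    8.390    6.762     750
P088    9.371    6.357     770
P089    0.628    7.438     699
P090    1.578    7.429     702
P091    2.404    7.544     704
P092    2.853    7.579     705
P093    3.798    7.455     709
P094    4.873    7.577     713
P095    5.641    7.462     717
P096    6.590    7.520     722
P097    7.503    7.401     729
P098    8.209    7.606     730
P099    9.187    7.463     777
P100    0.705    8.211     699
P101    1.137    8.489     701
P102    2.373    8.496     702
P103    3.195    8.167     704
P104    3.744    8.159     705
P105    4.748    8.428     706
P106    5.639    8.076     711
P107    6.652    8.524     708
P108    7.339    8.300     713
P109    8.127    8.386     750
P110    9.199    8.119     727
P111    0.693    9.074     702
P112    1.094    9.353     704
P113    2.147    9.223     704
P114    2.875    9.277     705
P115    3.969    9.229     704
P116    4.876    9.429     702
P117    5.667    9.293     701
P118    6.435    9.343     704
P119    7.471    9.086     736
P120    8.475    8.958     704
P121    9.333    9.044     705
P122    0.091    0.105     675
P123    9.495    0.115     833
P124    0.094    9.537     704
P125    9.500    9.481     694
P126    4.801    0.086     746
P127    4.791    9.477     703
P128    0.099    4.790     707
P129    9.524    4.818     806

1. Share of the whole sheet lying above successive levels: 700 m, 95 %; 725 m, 52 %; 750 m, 33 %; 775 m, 19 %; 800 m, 10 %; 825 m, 3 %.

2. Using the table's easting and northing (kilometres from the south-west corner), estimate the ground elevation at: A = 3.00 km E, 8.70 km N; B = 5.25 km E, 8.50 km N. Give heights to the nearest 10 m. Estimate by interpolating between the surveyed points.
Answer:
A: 700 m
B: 710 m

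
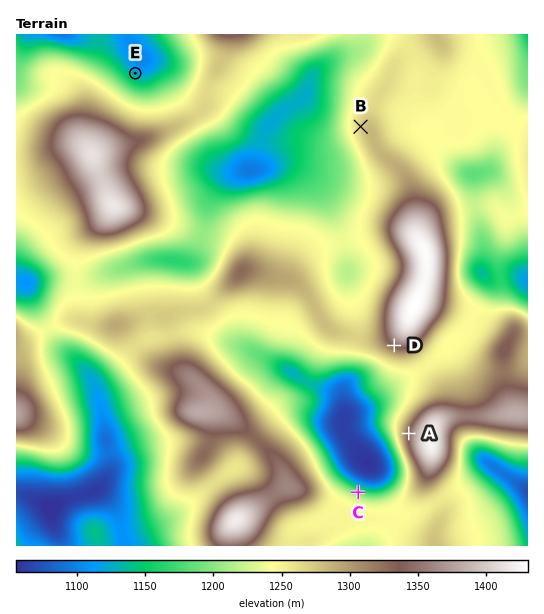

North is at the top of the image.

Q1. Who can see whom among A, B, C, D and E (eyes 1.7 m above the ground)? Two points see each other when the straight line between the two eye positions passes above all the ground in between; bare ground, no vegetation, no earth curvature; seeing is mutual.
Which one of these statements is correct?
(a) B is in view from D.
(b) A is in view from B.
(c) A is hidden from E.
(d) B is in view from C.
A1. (c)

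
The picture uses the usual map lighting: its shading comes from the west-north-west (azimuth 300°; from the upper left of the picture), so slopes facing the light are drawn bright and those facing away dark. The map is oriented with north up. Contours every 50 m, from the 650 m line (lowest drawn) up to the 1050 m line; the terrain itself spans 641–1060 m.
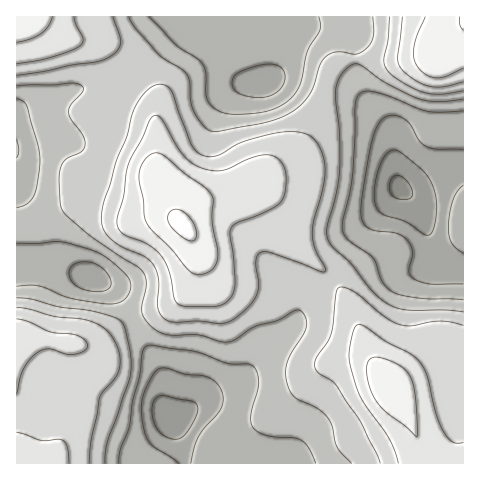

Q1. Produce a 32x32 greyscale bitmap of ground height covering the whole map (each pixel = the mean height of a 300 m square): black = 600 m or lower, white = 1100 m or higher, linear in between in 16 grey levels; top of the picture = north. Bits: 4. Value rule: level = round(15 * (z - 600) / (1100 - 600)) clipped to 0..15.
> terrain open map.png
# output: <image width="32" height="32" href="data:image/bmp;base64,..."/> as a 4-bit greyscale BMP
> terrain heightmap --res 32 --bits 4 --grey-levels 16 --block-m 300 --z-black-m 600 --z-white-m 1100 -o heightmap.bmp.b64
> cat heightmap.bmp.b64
<image width="32" height="32" href="data:image/bmp;base64,Qk12AgAAAAAAAHYAAAAoAAAAIAAAACAAAAABAAQAAAAAAAACAAATCwAAEwsAABAAAAAAAAAAAAAAABEREQAiIiIAMzMzAERERABVVVUAZmZmAHd3dwCIiIgAmZmZAKqqqgC7u7sAzMzMAN3d3QDu7u4A////ALu7qXZVVEVlVVVmd4mrzLu7uqmGVUNFZVZmZ3iJq8y7qqqph1QyNVVmZmd4mrzLqqqqqYdTIjRVZnd3iJvMy6qqqZmYZDMzRWZ3iIms3cuqqqmZmGREREVWeIiZvN3Lqqqqqpl1RFVWZniJmrzcuqq6qqqpdVVWZmZ4iZq8y7qqu7u6qHZmZ3d3d4mau7qqqruqqph3iIiIh3d4mrqpmqqqmZiHeJmZqYiHeJqqmIiIiHdmZniqu7qZiIiaqXd3dmZlVFVoq7u7qYiImYdmVVVVVURGeKvMy6mYiZiGZUREVVVVZ4mszMuZmZmYdmVENGZmZomqvd3KmZqph2ZVQ0VmZ3iavN3tuqqqqXZVVDNFd3eIq7ze3cu6qql2VDMjRWZ4iZq83dzMu7qphlMiIkVWeImazN3czMu6qYdTISNEVniIms3dy7vLuqqHUyIjRFZ4iIq8zLqqu7qph1QyNERWd3iJrMuYmaqqmYdkM0RVVnd4iau6mIiJmZmHZURFVVZ3iIiaqYd3d4iZh2VEVVVnd4iImqmGZVVniIdlVWd3d3d4iImZdlVEVXiHZmeJmYiIiIiImHZVREVoh3eJvMuqqZmIiId2VVVVZ4h4m83cu7uqmYh2ZVVVVWd3eJvN3czLuqmHZlVWZVZmd3ibzd3dy6qYdmVVVmVWZmd4mszd"/>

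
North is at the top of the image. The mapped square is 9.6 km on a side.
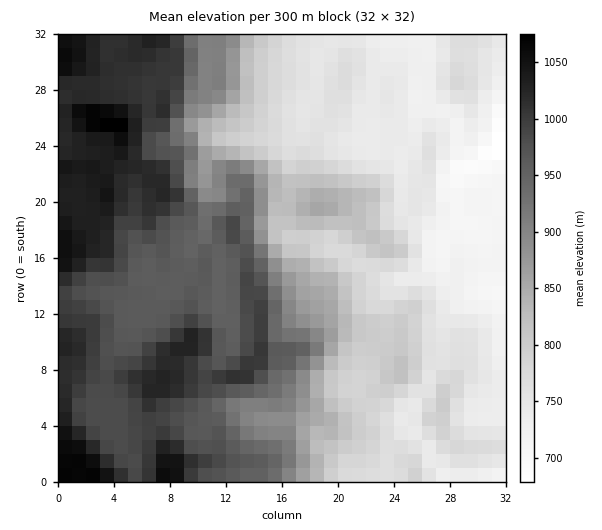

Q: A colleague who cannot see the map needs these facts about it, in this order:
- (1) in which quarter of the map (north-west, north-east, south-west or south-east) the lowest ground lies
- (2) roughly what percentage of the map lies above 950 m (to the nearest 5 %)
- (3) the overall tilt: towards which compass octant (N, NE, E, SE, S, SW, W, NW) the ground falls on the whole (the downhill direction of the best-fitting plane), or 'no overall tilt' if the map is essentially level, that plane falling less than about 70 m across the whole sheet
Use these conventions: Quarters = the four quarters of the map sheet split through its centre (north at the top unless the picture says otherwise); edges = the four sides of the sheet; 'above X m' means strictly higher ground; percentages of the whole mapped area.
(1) Look to the north-east quarter for the lowest ground.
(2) Ground above 950 m makes up about 40 % of the sheet.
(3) Overall the map slopes down towards the east.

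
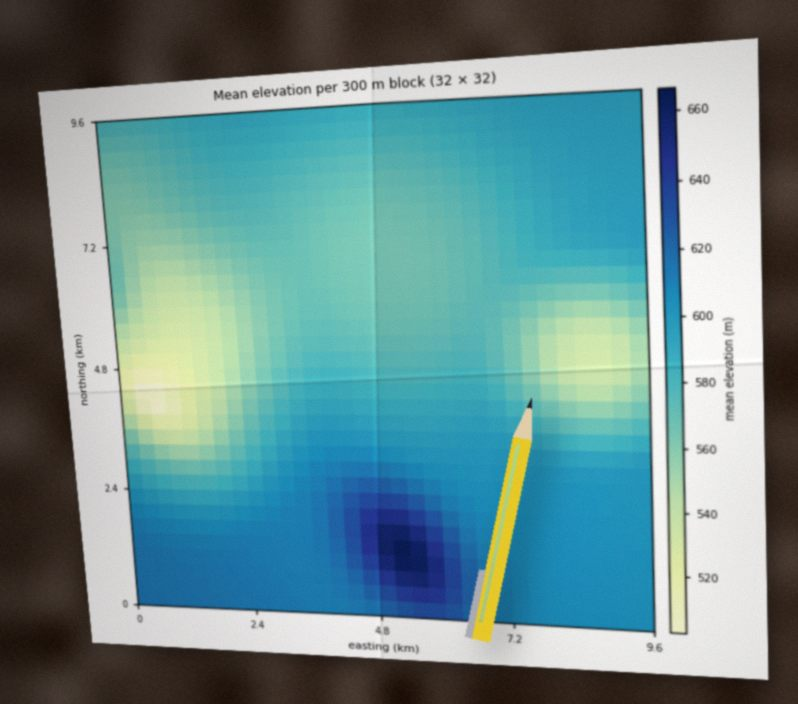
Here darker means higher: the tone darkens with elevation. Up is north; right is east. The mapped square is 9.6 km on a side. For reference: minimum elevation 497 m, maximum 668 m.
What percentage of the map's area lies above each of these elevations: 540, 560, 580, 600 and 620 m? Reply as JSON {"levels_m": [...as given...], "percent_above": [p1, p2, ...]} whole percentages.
{"levels_m": [540, 560, 580, 600, 620], "percent_above": [94, 84, 54, 29, 6]}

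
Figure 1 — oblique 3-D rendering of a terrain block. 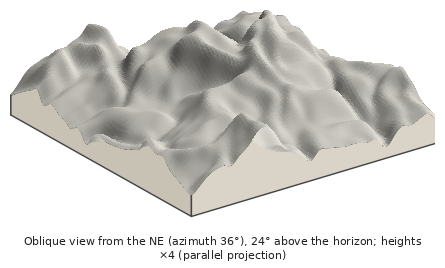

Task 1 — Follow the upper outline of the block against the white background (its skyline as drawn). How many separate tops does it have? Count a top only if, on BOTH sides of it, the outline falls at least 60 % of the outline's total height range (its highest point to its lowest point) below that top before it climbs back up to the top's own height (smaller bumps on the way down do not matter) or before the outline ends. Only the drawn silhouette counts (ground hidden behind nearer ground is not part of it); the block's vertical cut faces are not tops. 1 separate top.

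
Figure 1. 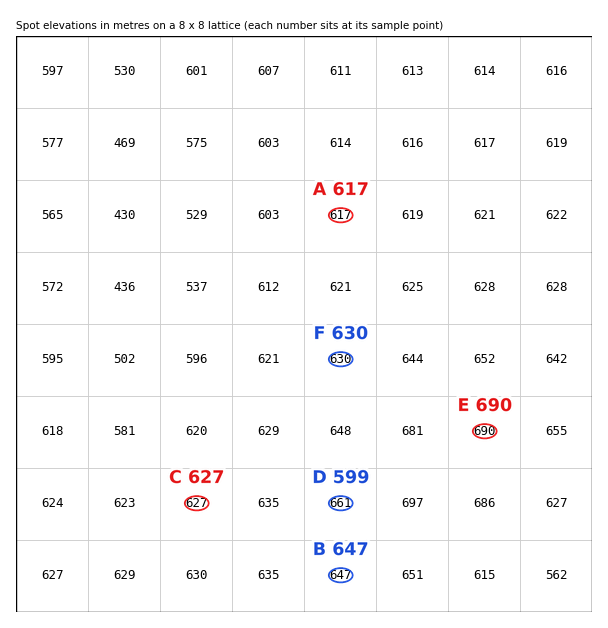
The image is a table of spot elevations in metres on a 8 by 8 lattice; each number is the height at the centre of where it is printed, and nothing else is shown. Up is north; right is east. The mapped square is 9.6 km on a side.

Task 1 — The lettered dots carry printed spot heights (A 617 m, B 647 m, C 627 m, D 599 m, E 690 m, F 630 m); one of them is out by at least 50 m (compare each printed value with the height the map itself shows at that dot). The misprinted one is D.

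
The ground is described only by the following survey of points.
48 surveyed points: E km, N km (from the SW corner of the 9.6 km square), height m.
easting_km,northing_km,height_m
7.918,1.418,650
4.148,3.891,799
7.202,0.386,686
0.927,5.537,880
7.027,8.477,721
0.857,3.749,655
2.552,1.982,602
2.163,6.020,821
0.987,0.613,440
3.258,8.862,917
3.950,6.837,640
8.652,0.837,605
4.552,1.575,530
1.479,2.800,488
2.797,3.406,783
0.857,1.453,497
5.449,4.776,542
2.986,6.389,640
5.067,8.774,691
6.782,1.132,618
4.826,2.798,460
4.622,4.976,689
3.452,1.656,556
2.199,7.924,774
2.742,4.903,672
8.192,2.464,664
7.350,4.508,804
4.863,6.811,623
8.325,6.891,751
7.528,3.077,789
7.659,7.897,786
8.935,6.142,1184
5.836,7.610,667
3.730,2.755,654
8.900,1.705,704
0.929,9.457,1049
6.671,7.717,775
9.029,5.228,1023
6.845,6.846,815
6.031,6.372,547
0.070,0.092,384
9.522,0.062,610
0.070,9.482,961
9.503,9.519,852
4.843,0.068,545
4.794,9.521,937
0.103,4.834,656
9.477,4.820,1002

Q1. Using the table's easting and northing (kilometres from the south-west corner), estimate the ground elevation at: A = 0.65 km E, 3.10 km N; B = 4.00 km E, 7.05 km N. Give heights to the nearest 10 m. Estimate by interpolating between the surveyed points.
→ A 580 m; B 660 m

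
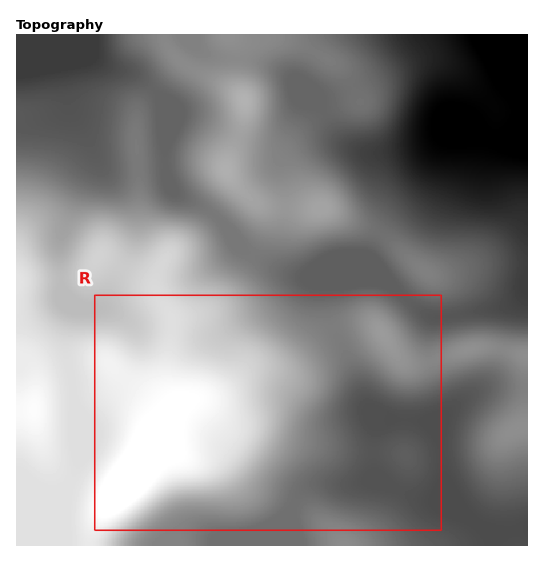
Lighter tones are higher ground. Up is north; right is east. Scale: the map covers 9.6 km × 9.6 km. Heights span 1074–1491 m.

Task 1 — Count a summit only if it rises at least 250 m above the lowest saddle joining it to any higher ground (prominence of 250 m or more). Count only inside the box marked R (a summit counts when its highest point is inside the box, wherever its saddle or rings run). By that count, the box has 1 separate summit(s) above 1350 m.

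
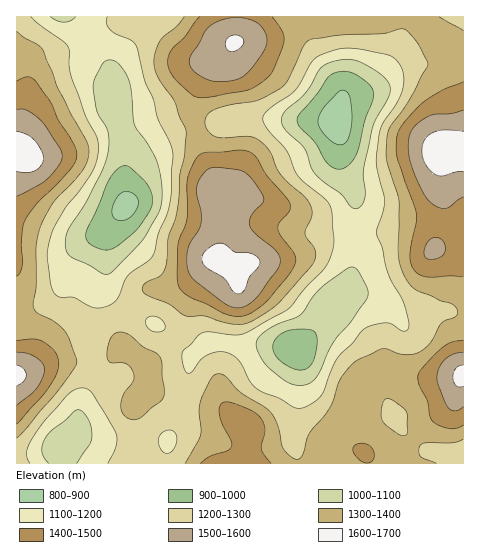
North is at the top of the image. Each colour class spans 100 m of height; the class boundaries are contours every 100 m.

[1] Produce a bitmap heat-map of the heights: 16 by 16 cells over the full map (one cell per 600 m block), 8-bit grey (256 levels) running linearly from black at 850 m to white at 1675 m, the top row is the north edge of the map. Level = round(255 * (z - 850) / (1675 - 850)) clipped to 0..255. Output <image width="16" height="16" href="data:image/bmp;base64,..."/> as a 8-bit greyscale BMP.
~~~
<image width="16" height="16" href="data:image/bmp;base64,Qk02BQAAAAAAADYEAAAoAAAAEAAAABAAAAABAAgAAAAAAAABAAATCwAAEwsAAAABAAAAAAAAAAAAAAEBAQACAgIAAwMDAAQEBAAFBQUABgYGAAcHBwAICAgACQkJAAoKCgALCwsADAwMAA0NDQAODg4ADw8PABAQEAAREREAEhISABMTEwAUFBQAFRUVABYWFgAXFxcAGBgYABkZGQAaGhoAGxsbABwcHAAdHR0AHh4eAB8fHwAgICAAISEhACIiIgAjIyMAJCQkACUlJQAmJiYAJycnACgoKAApKSkAKioqACsrKwAsLCwALS0tAC4uLgAvLy8AMDAwADExMQAyMjIAMzMzADQ0NAA1NTUANjY2ADc3NwA4ODgAOTk5ADo6OgA7OzsAPDw8AD09PQA+Pj4APz8/AEBAQABBQUEAQkJCAENDQwBEREQARUVFAEZGRgBHR0cASEhIAElJSQBKSkoAS0tLAExMTABNTU0ATk5OAE9PTwBQUFAAUVFRAFJSUgBTU1MAVFRUAFVVVQBWVlYAV1dXAFhYWABZWVkAWlpaAFtbWwBcXFwAXV1dAF5eXgBfX18AYGBgAGFhYQBiYmIAY2NjAGRkZABlZWUAZmZmAGdnZwBoaGgAaWlpAGpqagBra2sAbGxsAG1tbQBubm4Ab29vAHBwcABxcXEAcnJyAHNzcwB0dHQAdXV1AHZ2dgB3d3cAeHh4AHl5eQB6enoAe3t7AHx8fAB9fX0Afn5+AH9/fwCAgIAAgYGBAIKCggCDg4MAhISEAIWFhQCGhoYAh4eHAIiIiACJiYkAioqKAIuLiwCMjIwAjY2NAI6OjgCPj48AkJCQAJGRkQCSkpIAk5OTAJSUlACVlZUAlpaWAJeXlwCYmJgAmZmZAJqamgCbm5sAnJycAJ2dnQCenp4An5+fAKCgoAChoaEAoqKiAKOjowCkpKQApaWlAKampgCnp6cAqKioAKmpqQCqqqoAq6urAKysrACtra0Arq6uAK+vrwCwsLAAsbGxALKysgCzs7MAtLS0ALW1tQC2trYAt7e3ALi4uAC5ubkAurq6ALu7uwC8vLwAvb29AL6+vgC/v78AwMDAAMHBwQDCwsIAw8PDAMTExADFxcUAxsbGAMfHxwDIyMgAycnJAMrKygDLy8sAzMzMAM3NzQDOzs4Az8/PANDQ0ADR0dEA0tLSANPT0wDU1NQA1dXVANbW1gDX19cA2NjYANnZ2QDa2toA29vbANzc3ADd3d0A3t7eAN/f3wDg4OAA4eHhAOLi4gDj4+MA5OTkAOXl5QDm5uYA5+fnAOjo6ADp6ekA6urqAOvr6wDs7OwA7e3tAO7u7gDv7+8A8PDwAPHx8QDy8vIA8/PzAPT09AD19fUA9vb2APf39wD4+PgA+fn5APr6+gD7+/sA/Pz8AP39/QD+/v4A////AGk/T22AcJOts5GRpKmYjIWPVU5zhXaJrrKEgp6dipqyx4VohZCDhJt+ZGCOmpKo1NiohYmSfnF7XTc1dJCXp9aol3+KgXNtbVssKlB2eoChjXtwdXqEmLSqckY7VWV+jJVnXl2CnMnl3qtvR1BxnKKYXEA6XpXb6uK+kGNcgr7An2c1GDaDxt/IqYlmXoO1v7uMUxgdbMbiz62AVlKDv8/mwX82N2m4yrmGVDNSl9nr6sSKSEpulpaRZzYSQ6Dh9Mula0JZf5SBeFQiCC57u8ywiltBY5a5vKqITRssW5KplHxdU3Kpzd/QpHZWXG2IlX1gYG59i7na0qiQkZKMk5E="/>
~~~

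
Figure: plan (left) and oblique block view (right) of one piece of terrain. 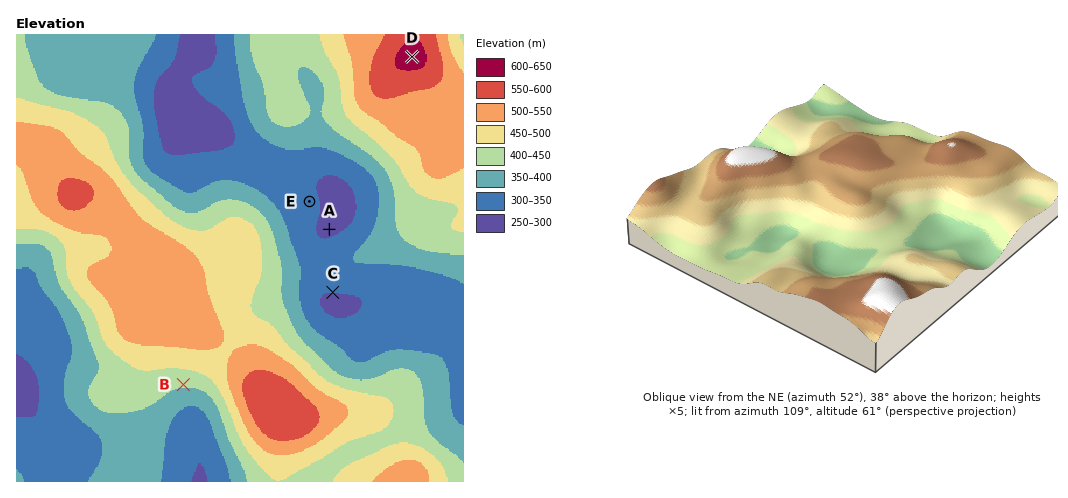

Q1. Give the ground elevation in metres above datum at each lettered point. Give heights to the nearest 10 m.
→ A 290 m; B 410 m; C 300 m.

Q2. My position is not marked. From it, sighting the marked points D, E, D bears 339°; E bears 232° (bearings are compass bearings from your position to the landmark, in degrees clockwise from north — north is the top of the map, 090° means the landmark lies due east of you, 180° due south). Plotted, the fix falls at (431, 106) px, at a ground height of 530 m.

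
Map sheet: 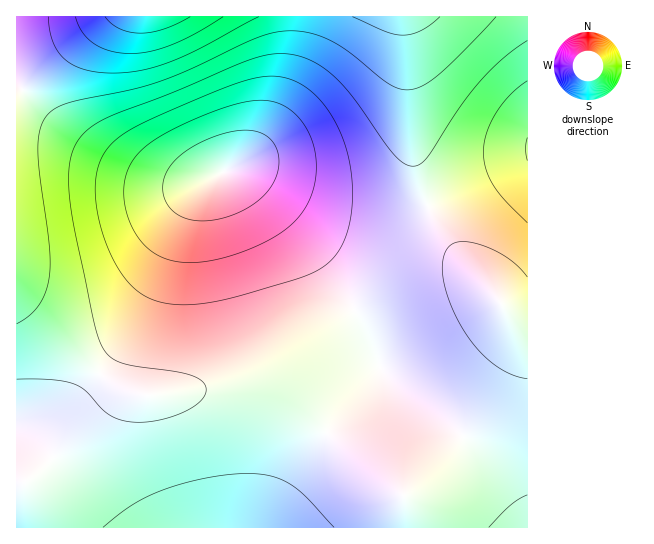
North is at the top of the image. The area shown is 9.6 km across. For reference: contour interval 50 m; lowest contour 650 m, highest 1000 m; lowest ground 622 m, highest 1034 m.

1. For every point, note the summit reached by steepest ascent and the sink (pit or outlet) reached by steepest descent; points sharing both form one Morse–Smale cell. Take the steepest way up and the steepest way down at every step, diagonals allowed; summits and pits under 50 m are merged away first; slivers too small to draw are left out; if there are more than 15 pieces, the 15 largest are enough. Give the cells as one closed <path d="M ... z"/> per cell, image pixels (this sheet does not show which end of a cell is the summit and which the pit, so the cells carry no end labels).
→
<path d="M403 16l-387 1 1 511 10-1-3-44 13-10 73-74 12-6 45 2 59-11 16 0 20 5 23 12 44 32 75 62 2 33 122-1 0-205-13-2-10-9-10-17-32-33-14-18-16-25-8-17-8-24-6-39-4-96z"/><path d="M242 384l-25 1-50 10-45-2-8 3-11 8-52 55-27 24 3 44 378 0 0-24-1-8-3-3-108-85-31-18z"/><path d="M527 16l-123 1 7 121 4 27 8 29 16 33 18 27 38 40 10 17 14 10 9 0z"/>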